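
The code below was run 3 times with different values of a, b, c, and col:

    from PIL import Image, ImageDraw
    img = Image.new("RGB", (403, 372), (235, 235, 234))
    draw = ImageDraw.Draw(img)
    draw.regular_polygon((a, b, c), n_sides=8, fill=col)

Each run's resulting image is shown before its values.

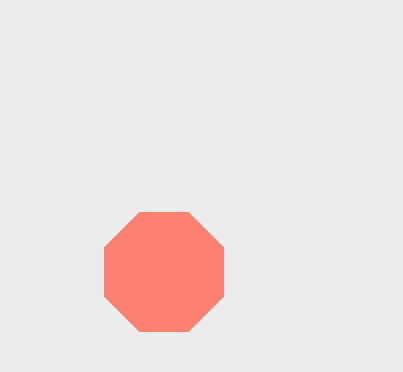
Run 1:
a = 164
b = 272
c = 64
col = 'salmon'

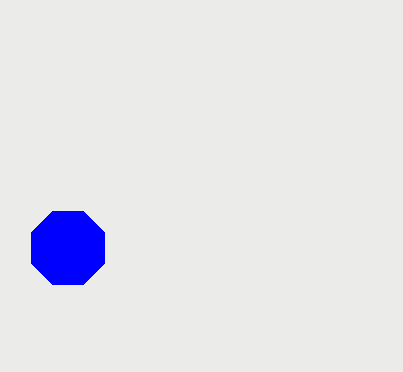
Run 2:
a = 68, b = 248, c = 40, col = 'blue'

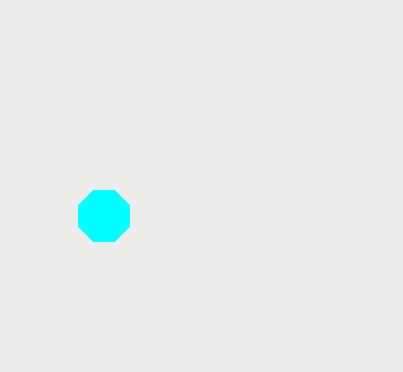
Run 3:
a = 104
b = 216
c = 28
col = 'cyan'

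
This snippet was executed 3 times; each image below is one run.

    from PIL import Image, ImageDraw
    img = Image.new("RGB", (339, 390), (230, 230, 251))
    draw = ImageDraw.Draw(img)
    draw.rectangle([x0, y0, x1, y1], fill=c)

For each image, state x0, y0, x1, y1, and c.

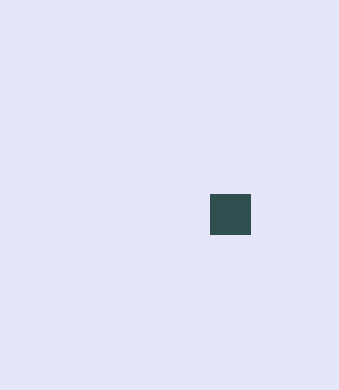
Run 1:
x0 = 210
y0 = 194
x1 = 250
y1 = 234
c = 'darkslategray'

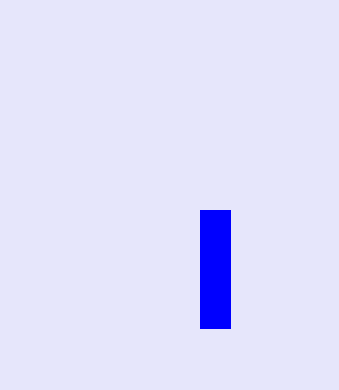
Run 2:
x0 = 200, y0 = 210, x1 = 230, y1 = 328, c = 'blue'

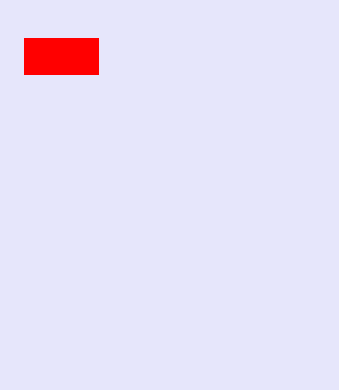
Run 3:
x0 = 24; y0 = 38; x1 = 98; y1 = 74; c = 'red'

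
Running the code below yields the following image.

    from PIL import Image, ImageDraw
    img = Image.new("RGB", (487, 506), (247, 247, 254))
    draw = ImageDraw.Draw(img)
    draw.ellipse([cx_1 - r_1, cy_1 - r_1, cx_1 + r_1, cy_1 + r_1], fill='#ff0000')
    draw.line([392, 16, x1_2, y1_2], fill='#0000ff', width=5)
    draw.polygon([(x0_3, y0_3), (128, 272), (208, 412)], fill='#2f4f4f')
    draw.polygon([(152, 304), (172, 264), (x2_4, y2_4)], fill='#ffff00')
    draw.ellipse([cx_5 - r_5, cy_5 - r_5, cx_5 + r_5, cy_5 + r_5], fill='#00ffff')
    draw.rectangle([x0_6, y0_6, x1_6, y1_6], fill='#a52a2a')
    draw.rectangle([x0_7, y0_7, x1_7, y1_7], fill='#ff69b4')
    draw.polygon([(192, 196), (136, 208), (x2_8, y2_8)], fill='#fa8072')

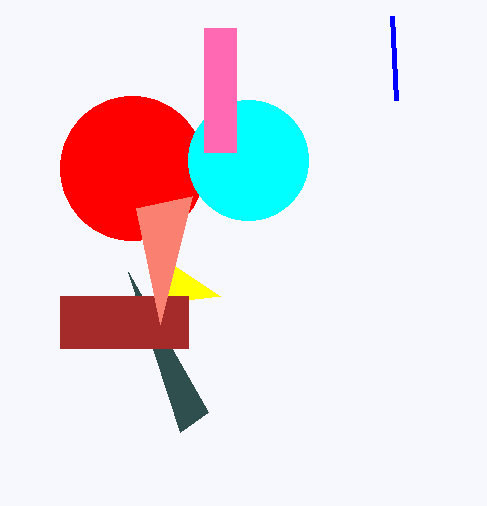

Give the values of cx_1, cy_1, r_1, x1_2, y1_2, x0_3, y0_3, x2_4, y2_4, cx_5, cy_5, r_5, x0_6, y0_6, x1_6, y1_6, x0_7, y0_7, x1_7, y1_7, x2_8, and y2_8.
cx_1 = 132
cy_1 = 168
r_1 = 72
x1_2 = 396
y1_2 = 100
x0_3 = 180
y0_3 = 432
x2_4 = 220
y2_4 = 296
cx_5 = 248
cy_5 = 160
r_5 = 60
x0_6 = 60
y0_6 = 296
x1_6 = 188
y1_6 = 348
x0_7 = 204
y0_7 = 28
x1_7 = 236
y1_7 = 152
x2_8 = 160
y2_8 = 324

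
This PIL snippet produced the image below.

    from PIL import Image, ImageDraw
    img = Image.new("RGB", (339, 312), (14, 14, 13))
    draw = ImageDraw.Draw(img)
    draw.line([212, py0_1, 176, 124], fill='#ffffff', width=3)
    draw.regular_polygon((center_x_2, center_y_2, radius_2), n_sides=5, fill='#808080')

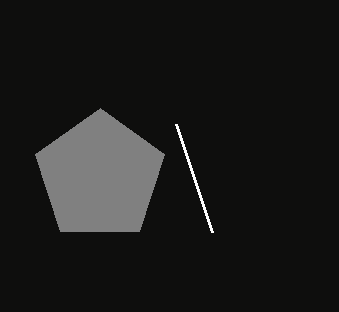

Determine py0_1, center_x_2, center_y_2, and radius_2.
py0_1 = 232
center_x_2 = 100
center_y_2 = 176
radius_2 = 68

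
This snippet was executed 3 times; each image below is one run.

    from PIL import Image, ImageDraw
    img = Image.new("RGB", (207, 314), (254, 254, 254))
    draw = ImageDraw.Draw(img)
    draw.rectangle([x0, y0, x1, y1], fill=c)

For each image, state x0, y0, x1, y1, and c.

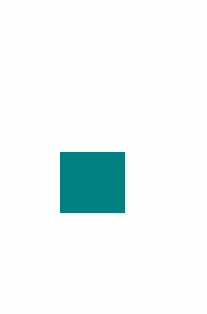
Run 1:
x0 = 60; y0 = 152; x1 = 124; y1 = 212; c = 'teal'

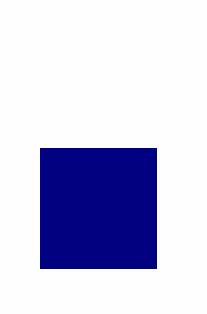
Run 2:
x0 = 40; y0 = 148; x1 = 156; y1 = 268; c = 'navy'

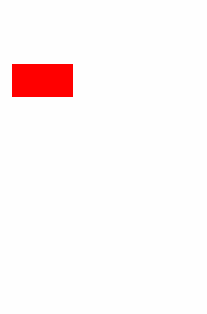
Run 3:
x0 = 12
y0 = 64
x1 = 72
y1 = 96
c = 'red'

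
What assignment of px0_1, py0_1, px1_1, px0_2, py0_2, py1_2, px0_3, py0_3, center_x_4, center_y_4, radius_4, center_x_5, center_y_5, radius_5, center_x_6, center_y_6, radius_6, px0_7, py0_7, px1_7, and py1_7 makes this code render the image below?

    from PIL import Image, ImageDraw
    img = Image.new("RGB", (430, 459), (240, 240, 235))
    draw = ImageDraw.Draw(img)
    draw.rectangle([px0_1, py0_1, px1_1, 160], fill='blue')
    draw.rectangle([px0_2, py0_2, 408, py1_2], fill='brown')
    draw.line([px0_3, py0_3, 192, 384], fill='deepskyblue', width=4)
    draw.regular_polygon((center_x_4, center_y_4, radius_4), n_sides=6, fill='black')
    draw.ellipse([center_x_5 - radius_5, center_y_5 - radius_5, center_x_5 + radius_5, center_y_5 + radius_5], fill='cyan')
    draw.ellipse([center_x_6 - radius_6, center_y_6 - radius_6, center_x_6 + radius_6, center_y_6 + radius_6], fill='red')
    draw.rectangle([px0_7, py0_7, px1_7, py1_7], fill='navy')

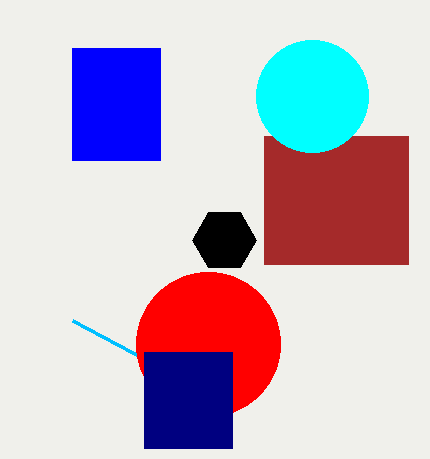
px0_1 = 72
py0_1 = 48
px1_1 = 160
px0_2 = 264
py0_2 = 136
py1_2 = 264
px0_3 = 72
py0_3 = 320
center_x_4 = 224
center_y_4 = 240
radius_4 = 32
center_x_5 = 312
center_y_5 = 96
radius_5 = 56
center_x_6 = 208
center_y_6 = 344
radius_6 = 72
px0_7 = 144
py0_7 = 352
px1_7 = 232
py1_7 = 448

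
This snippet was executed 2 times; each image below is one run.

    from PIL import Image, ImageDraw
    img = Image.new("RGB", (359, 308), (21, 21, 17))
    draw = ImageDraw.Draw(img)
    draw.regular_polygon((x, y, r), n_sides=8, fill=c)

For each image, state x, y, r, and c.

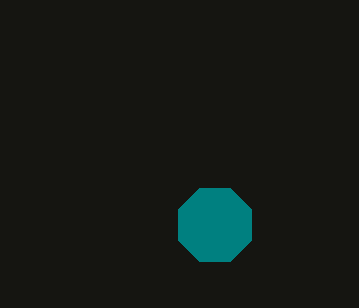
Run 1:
x = 215, y = 225, r = 40, c = 'teal'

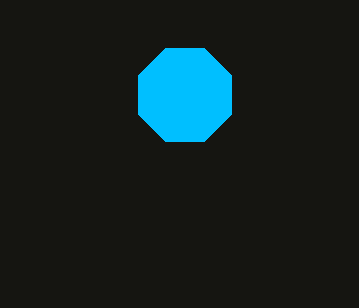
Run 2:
x = 185; y = 95; r = 50; c = 'deepskyblue'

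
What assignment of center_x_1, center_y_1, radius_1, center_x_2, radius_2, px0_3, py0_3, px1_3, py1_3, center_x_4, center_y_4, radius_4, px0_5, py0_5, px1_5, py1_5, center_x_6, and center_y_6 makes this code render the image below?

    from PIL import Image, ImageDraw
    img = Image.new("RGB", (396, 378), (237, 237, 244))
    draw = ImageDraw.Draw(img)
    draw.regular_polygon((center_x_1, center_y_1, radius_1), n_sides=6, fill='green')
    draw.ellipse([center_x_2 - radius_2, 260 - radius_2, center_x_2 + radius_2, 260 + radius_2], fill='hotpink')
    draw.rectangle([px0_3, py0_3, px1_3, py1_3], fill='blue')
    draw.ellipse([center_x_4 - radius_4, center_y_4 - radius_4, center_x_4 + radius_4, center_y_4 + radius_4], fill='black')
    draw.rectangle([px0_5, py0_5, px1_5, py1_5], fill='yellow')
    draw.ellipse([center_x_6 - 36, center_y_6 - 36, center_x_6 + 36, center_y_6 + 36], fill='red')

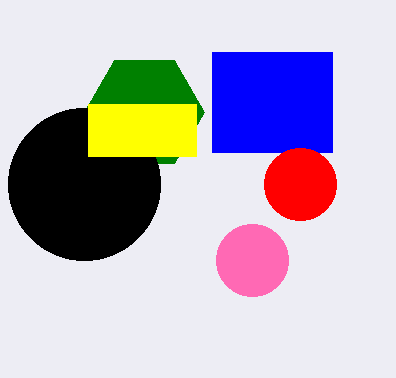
center_x_1 = 144, center_y_1 = 112, radius_1 = 60, center_x_2 = 252, radius_2 = 36, px0_3 = 212, py0_3 = 52, px1_3 = 332, py1_3 = 152, center_x_4 = 84, center_y_4 = 184, radius_4 = 76, px0_5 = 88, py0_5 = 104, px1_5 = 196, py1_5 = 156, center_x_6 = 300, center_y_6 = 184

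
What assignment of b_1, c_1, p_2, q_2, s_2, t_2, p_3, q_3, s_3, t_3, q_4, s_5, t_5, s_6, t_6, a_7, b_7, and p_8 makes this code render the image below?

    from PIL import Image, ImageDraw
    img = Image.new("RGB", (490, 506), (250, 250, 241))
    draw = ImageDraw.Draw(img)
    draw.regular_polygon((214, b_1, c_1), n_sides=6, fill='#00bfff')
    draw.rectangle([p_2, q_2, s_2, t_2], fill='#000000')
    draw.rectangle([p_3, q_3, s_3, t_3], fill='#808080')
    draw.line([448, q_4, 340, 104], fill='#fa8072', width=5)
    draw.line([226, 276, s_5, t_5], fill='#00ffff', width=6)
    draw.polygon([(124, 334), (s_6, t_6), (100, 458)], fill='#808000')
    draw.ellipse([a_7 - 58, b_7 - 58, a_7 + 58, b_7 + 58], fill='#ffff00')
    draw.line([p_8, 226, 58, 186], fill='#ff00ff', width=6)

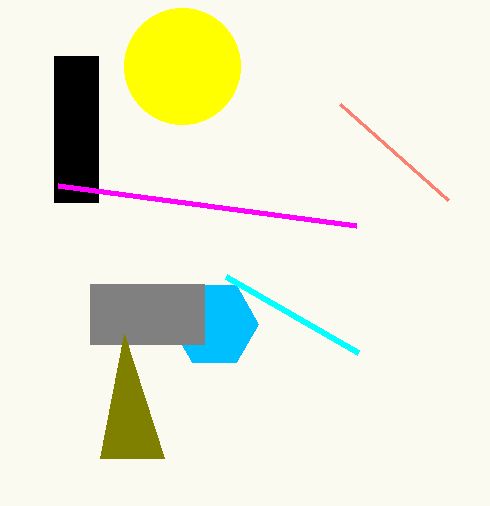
b_1 = 324; c_1 = 44; p_2 = 54; q_2 = 56; s_2 = 98; t_2 = 202; p_3 = 90; q_3 = 284; s_3 = 204; t_3 = 344; q_4 = 200; s_5 = 358; t_5 = 352; s_6 = 164; t_6 = 458; a_7 = 182; b_7 = 66; p_8 = 356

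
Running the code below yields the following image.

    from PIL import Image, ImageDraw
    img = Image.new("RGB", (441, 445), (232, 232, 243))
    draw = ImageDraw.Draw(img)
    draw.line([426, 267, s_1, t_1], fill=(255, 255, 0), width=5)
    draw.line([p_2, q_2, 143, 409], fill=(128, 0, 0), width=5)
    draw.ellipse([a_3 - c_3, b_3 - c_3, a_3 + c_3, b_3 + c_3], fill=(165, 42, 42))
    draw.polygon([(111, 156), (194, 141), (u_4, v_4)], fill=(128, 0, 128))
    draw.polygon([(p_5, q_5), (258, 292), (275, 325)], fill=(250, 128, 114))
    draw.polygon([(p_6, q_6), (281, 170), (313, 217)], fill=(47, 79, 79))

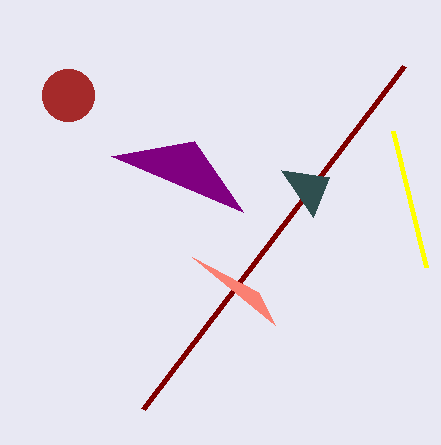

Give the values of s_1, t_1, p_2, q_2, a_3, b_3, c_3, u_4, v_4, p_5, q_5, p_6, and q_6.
s_1 = 393; t_1 = 131; p_2 = 404; q_2 = 66; a_3 = 68; b_3 = 95; c_3 = 26; u_4 = 243; v_4 = 212; p_5 = 192; q_5 = 257; p_6 = 329; q_6 = 177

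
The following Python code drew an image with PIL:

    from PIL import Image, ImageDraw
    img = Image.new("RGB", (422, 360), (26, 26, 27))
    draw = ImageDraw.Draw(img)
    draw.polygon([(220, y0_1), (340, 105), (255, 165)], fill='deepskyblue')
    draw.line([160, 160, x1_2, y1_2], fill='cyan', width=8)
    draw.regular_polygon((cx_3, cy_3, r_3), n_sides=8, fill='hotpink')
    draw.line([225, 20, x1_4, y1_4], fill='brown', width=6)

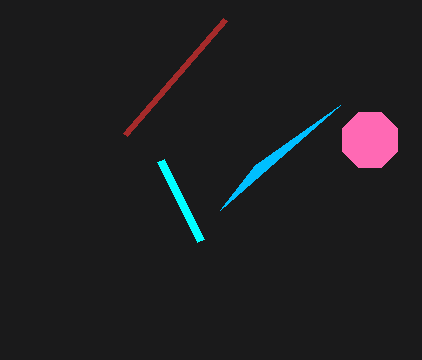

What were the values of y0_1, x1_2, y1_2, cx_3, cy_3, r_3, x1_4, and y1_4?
y0_1 = 210, x1_2 = 200, y1_2 = 240, cx_3 = 370, cy_3 = 140, r_3 = 30, x1_4 = 125, y1_4 = 135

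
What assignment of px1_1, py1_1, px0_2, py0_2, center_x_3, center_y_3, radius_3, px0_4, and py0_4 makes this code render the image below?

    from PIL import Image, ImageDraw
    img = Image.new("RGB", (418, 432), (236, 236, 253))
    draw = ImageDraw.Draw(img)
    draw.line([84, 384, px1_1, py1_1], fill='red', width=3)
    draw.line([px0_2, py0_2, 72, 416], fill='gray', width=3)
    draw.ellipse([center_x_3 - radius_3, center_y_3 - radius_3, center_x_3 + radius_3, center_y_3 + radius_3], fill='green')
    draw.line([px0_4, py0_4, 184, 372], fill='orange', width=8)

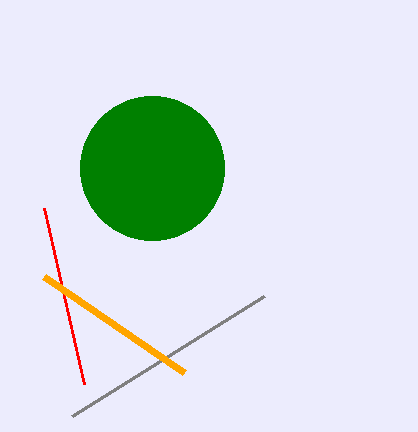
px1_1 = 44
py1_1 = 208
px0_2 = 264
py0_2 = 296
center_x_3 = 152
center_y_3 = 168
radius_3 = 72
px0_4 = 44
py0_4 = 276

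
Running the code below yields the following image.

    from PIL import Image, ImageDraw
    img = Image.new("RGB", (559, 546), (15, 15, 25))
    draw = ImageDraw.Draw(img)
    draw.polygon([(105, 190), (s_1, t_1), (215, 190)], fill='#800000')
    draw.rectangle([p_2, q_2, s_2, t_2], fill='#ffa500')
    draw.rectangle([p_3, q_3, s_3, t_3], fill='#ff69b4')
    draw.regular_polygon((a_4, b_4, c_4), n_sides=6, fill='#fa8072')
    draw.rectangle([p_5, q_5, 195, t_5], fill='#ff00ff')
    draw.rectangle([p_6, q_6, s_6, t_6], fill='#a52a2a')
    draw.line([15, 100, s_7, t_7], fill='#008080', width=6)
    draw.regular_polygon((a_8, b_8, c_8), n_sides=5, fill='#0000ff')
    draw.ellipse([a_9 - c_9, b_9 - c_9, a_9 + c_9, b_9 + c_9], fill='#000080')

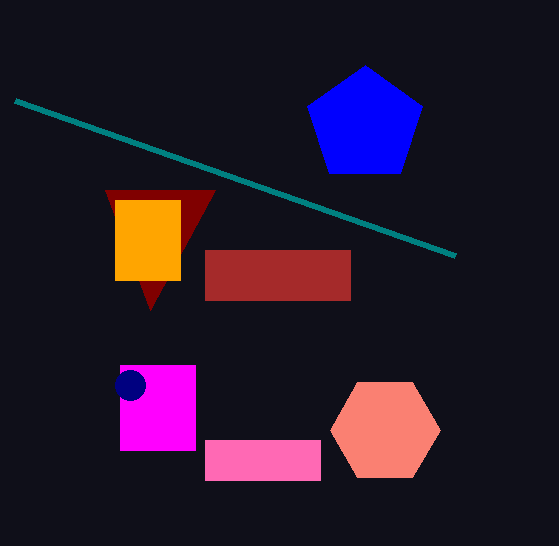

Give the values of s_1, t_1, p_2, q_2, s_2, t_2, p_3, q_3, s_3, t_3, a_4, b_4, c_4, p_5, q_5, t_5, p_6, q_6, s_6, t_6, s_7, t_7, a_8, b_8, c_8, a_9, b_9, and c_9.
s_1 = 150
t_1 = 310
p_2 = 115
q_2 = 200
s_2 = 180
t_2 = 280
p_3 = 205
q_3 = 440
s_3 = 320
t_3 = 480
a_4 = 385
b_4 = 430
c_4 = 55
p_5 = 120
q_5 = 365
t_5 = 450
p_6 = 205
q_6 = 250
s_6 = 350
t_6 = 300
s_7 = 455
t_7 = 255
a_8 = 365
b_8 = 125
c_8 = 60
a_9 = 130
b_9 = 385
c_9 = 15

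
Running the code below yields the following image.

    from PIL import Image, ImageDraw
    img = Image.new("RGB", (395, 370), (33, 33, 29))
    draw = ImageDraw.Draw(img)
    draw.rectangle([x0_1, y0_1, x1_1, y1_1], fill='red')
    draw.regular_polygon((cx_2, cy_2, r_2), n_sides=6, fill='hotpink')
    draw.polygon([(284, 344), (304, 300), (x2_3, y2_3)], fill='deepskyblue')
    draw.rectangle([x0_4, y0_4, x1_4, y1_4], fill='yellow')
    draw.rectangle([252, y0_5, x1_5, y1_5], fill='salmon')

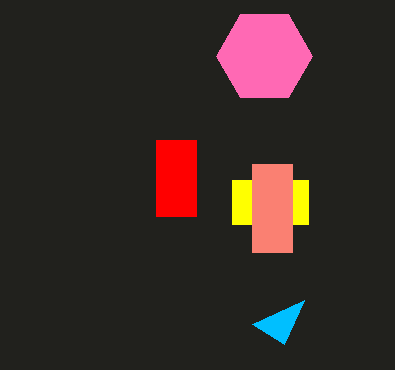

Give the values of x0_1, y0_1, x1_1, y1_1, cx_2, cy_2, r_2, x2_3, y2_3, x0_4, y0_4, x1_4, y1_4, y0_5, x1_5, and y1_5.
x0_1 = 156
y0_1 = 140
x1_1 = 196
y1_1 = 216
cx_2 = 264
cy_2 = 56
r_2 = 48
x2_3 = 252
y2_3 = 324
x0_4 = 232
y0_4 = 180
x1_4 = 308
y1_4 = 224
y0_5 = 164
x1_5 = 292
y1_5 = 252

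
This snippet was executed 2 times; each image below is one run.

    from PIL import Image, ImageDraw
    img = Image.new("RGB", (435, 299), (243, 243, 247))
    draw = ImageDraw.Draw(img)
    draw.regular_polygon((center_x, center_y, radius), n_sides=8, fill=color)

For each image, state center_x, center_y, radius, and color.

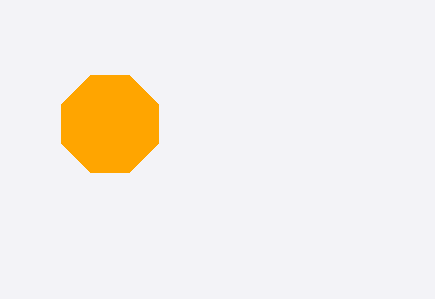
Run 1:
center_x = 110; center_y = 124; radius = 52; color = 'orange'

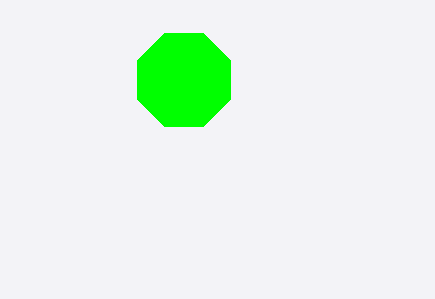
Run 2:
center_x = 184; center_y = 80; radius = 50; color = 'lime'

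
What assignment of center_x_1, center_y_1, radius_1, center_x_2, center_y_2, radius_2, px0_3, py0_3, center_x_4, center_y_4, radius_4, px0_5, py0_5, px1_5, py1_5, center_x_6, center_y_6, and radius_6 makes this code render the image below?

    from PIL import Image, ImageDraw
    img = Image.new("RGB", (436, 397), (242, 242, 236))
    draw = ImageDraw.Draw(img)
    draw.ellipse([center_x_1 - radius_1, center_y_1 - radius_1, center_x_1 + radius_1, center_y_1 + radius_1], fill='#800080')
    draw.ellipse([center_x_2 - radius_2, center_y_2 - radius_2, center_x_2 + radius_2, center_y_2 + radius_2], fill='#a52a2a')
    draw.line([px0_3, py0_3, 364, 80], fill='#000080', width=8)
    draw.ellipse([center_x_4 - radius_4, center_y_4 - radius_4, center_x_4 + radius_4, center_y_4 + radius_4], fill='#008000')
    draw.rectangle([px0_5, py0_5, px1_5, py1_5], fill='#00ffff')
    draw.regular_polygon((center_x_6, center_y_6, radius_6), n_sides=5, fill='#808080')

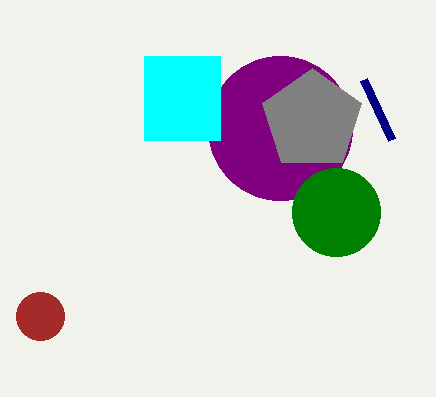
center_x_1 = 280; center_y_1 = 128; radius_1 = 72; center_x_2 = 40; center_y_2 = 316; radius_2 = 24; px0_3 = 392; py0_3 = 140; center_x_4 = 336; center_y_4 = 212; radius_4 = 44; px0_5 = 144; py0_5 = 56; px1_5 = 220; py1_5 = 140; center_x_6 = 312; center_y_6 = 120; radius_6 = 52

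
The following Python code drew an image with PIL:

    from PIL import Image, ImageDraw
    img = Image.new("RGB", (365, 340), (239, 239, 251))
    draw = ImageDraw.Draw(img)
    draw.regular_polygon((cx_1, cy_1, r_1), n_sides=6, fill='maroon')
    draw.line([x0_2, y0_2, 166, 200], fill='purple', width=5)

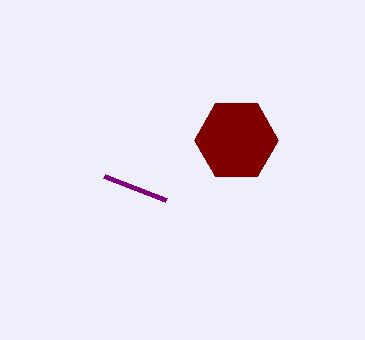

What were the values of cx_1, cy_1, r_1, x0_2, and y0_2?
cx_1 = 236
cy_1 = 140
r_1 = 42
x0_2 = 104
y0_2 = 176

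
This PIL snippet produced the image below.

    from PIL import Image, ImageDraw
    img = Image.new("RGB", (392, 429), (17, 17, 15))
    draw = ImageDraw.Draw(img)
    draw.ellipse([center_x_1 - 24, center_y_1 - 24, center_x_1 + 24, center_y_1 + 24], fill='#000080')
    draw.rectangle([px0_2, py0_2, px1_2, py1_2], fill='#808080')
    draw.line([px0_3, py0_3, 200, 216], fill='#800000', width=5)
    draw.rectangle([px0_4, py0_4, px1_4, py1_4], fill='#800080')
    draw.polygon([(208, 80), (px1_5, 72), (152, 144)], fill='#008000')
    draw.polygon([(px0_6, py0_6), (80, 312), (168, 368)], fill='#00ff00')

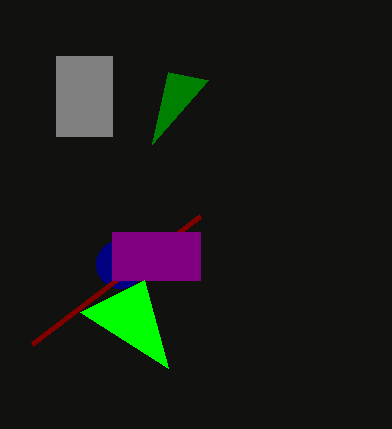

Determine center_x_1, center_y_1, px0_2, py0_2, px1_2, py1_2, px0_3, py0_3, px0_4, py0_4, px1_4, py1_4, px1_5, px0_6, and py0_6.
center_x_1 = 120, center_y_1 = 264, px0_2 = 56, py0_2 = 56, px1_2 = 112, py1_2 = 136, px0_3 = 32, py0_3 = 344, px0_4 = 112, py0_4 = 232, px1_4 = 200, py1_4 = 280, px1_5 = 168, px0_6 = 144, py0_6 = 280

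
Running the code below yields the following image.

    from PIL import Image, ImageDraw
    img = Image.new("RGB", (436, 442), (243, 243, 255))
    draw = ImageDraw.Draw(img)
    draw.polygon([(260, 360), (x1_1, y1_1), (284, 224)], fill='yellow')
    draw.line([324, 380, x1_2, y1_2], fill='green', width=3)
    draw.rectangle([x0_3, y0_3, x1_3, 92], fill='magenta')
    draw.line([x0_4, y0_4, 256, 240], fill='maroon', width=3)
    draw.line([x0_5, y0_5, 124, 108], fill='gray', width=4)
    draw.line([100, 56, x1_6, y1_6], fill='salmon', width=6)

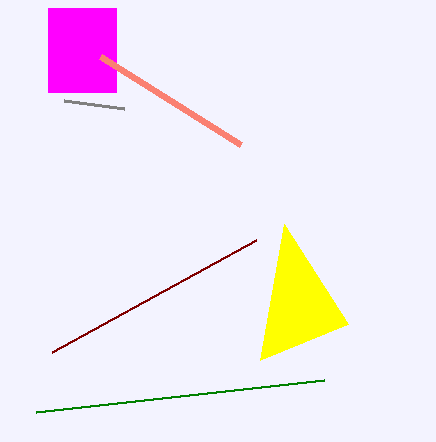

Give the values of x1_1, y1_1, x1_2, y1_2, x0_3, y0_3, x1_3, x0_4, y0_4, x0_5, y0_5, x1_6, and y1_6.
x1_1 = 348; y1_1 = 324; x1_2 = 36; y1_2 = 412; x0_3 = 48; y0_3 = 8; x1_3 = 116; x0_4 = 52; y0_4 = 352; x0_5 = 64; y0_5 = 100; x1_6 = 240; y1_6 = 144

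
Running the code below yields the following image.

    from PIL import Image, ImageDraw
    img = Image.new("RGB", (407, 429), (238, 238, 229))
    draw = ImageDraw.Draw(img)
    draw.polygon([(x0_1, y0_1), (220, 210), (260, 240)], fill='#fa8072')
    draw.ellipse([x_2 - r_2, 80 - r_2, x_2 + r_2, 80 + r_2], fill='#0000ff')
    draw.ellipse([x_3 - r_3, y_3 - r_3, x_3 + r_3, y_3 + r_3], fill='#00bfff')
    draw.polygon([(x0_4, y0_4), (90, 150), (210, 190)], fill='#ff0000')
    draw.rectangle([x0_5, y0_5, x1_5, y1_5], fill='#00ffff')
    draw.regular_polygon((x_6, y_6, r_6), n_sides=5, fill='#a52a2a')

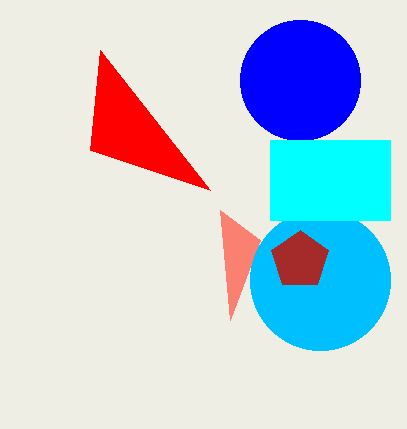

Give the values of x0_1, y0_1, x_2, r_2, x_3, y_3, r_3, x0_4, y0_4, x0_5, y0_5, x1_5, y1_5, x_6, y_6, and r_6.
x0_1 = 230
y0_1 = 320
x_2 = 300
r_2 = 60
x_3 = 320
y_3 = 280
r_3 = 70
x0_4 = 100
y0_4 = 50
x0_5 = 270
y0_5 = 140
x1_5 = 390
y1_5 = 220
x_6 = 300
y_6 = 260
r_6 = 30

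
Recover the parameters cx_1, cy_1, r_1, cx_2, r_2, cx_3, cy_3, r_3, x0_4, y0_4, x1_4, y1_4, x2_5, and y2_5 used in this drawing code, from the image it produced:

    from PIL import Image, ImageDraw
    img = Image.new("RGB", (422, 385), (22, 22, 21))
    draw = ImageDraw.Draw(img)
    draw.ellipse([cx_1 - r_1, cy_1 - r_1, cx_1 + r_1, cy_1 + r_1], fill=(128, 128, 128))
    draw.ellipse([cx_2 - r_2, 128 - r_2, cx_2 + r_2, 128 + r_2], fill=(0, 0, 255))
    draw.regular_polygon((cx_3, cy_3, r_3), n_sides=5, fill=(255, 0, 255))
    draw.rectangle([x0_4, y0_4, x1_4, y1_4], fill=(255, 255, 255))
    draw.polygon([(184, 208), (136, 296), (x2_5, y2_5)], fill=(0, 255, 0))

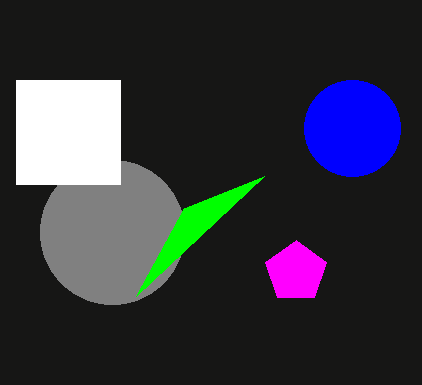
cx_1 = 112; cy_1 = 232; r_1 = 72; cx_2 = 352; r_2 = 48; cx_3 = 296; cy_3 = 272; r_3 = 32; x0_4 = 16; y0_4 = 80; x1_4 = 120; y1_4 = 184; x2_5 = 264; y2_5 = 176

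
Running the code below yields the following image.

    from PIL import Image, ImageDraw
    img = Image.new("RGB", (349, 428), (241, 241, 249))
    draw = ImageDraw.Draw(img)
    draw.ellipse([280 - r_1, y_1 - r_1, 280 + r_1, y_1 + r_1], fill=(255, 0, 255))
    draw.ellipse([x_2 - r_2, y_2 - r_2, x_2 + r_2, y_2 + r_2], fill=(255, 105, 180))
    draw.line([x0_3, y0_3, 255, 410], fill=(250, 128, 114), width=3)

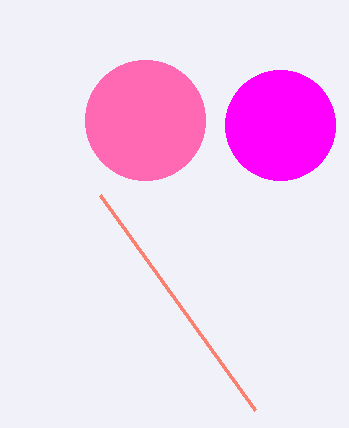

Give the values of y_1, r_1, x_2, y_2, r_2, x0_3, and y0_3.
y_1 = 125, r_1 = 55, x_2 = 145, y_2 = 120, r_2 = 60, x0_3 = 100, y0_3 = 195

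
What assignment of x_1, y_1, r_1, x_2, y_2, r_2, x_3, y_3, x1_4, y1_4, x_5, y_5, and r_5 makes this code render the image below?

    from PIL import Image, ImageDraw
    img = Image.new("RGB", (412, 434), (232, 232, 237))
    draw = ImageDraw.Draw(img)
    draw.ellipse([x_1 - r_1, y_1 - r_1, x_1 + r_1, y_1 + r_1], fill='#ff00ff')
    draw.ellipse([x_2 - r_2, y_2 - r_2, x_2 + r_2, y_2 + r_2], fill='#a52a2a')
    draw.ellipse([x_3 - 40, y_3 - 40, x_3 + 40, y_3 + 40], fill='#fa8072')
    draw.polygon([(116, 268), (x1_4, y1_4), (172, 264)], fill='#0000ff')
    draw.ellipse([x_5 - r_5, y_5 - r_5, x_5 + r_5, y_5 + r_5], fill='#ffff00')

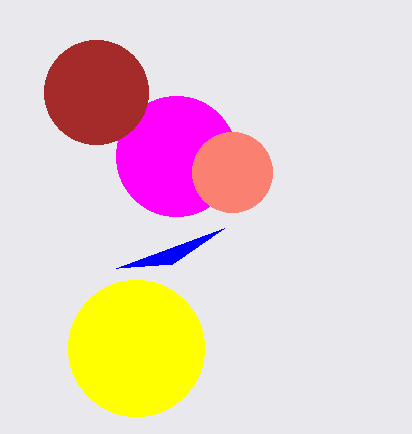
x_1 = 176, y_1 = 156, r_1 = 60, x_2 = 96, y_2 = 92, r_2 = 52, x_3 = 232, y_3 = 172, x1_4 = 224, y1_4 = 228, x_5 = 136, y_5 = 348, r_5 = 68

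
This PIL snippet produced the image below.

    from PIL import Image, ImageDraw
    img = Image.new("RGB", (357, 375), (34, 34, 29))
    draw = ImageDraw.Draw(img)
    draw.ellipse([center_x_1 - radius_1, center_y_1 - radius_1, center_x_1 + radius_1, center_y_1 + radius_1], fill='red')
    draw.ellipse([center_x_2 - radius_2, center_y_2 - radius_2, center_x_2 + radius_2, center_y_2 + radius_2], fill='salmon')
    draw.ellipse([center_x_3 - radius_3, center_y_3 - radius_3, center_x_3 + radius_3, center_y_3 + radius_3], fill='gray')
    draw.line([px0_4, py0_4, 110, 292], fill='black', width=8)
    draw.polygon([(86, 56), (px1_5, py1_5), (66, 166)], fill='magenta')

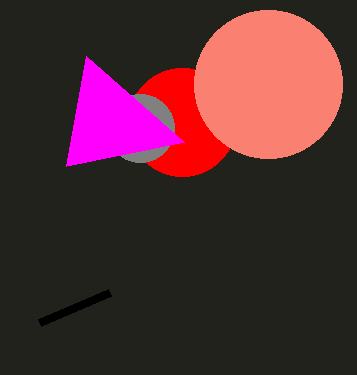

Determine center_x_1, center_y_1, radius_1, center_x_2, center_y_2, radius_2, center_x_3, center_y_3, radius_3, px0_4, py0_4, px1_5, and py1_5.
center_x_1 = 182, center_y_1 = 122, radius_1 = 54, center_x_2 = 268, center_y_2 = 84, radius_2 = 74, center_x_3 = 140, center_y_3 = 128, radius_3 = 34, px0_4 = 40, py0_4 = 322, px1_5 = 184, py1_5 = 142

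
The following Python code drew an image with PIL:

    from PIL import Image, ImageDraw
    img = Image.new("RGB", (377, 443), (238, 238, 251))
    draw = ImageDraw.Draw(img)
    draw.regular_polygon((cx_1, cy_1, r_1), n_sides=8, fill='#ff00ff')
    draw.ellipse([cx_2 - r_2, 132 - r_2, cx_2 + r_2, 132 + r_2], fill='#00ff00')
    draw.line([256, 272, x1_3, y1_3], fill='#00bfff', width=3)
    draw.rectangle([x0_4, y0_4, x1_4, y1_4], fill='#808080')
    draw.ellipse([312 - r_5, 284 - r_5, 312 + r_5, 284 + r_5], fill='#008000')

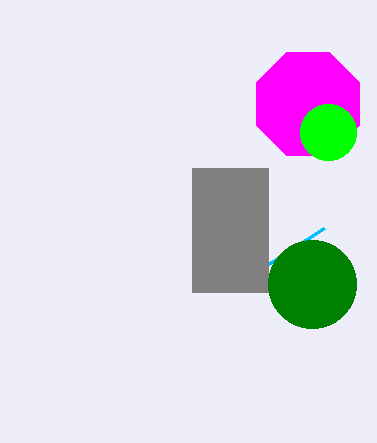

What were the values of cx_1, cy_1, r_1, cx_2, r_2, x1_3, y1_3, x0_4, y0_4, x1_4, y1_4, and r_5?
cx_1 = 308; cy_1 = 104; r_1 = 56; cx_2 = 328; r_2 = 28; x1_3 = 324; y1_3 = 228; x0_4 = 192; y0_4 = 168; x1_4 = 268; y1_4 = 292; r_5 = 44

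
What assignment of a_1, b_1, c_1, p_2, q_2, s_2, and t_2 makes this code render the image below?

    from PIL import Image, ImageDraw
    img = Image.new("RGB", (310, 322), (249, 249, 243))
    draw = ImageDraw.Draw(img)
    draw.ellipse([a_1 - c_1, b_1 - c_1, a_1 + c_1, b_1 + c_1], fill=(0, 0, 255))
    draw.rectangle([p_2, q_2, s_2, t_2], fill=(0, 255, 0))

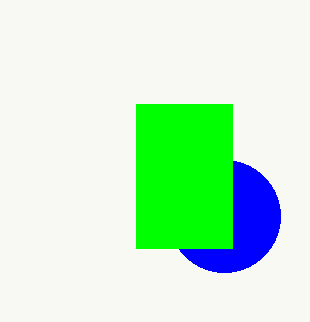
a_1 = 224; b_1 = 216; c_1 = 56; p_2 = 136; q_2 = 104; s_2 = 232; t_2 = 248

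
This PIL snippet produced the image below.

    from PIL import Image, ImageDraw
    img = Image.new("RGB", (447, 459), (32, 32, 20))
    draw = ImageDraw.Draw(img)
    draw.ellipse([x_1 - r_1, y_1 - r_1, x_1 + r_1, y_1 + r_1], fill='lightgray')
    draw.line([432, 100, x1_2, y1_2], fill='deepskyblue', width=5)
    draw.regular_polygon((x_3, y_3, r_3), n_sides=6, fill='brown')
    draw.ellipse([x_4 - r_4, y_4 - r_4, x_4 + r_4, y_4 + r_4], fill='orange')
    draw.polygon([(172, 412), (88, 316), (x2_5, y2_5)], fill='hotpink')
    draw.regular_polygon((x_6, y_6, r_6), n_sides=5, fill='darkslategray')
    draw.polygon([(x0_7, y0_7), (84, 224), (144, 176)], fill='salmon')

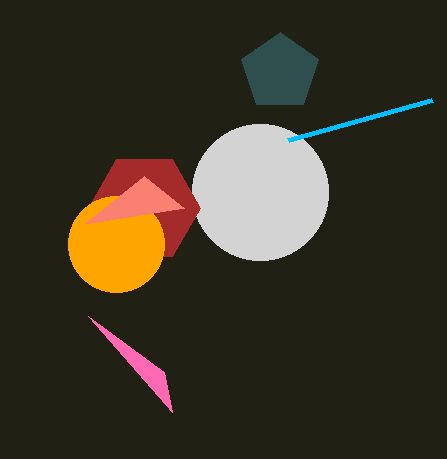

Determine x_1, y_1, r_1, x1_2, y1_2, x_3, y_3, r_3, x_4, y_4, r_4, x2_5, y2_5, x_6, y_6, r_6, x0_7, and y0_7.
x_1 = 260; y_1 = 192; r_1 = 68; x1_2 = 288; y1_2 = 140; x_3 = 144; y_3 = 208; r_3 = 56; x_4 = 116; y_4 = 244; r_4 = 48; x2_5 = 164; y2_5 = 372; x_6 = 280; y_6 = 72; r_6 = 40; x0_7 = 184; y0_7 = 208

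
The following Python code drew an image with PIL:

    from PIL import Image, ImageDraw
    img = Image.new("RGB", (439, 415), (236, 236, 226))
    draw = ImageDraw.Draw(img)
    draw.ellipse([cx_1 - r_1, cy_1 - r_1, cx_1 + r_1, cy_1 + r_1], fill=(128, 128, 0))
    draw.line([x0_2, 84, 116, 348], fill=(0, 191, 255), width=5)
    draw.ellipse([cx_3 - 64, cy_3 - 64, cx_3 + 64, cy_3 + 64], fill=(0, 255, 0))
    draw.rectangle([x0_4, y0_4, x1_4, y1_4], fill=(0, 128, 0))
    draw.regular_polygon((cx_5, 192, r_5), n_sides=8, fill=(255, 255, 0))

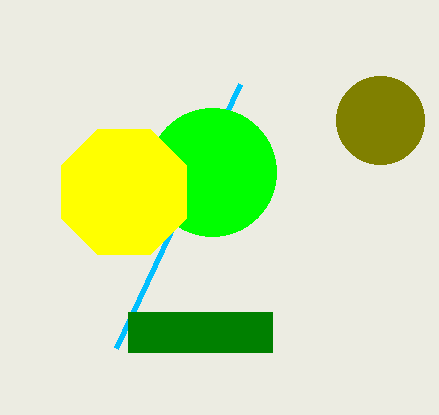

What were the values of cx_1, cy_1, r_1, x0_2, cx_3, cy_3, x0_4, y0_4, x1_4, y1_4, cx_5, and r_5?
cx_1 = 380
cy_1 = 120
r_1 = 44
x0_2 = 240
cx_3 = 212
cy_3 = 172
x0_4 = 128
y0_4 = 312
x1_4 = 272
y1_4 = 352
cx_5 = 124
r_5 = 68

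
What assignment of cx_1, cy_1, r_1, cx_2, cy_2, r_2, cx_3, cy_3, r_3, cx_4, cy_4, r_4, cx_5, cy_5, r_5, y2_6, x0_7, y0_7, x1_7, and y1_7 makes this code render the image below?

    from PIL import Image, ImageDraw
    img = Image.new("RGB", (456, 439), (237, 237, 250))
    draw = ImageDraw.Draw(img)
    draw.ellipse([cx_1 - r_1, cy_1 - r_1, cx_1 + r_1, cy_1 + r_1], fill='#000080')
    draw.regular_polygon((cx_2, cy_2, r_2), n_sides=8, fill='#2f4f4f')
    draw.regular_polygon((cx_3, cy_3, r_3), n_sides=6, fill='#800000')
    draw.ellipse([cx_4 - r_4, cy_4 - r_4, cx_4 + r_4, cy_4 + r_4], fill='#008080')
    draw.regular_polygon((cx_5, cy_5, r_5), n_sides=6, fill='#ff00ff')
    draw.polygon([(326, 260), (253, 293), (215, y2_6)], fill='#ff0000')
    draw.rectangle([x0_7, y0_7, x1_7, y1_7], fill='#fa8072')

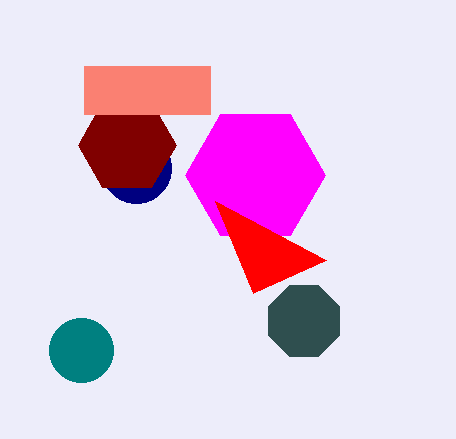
cx_1 = 136, cy_1 = 168, r_1 = 35, cx_2 = 304, cy_2 = 321, r_2 = 38, cx_3 = 127, cy_3 = 145, r_3 = 49, cx_4 = 81, cy_4 = 350, r_4 = 32, cx_5 = 255, cy_5 = 175, r_5 = 70, y2_6 = 201, x0_7 = 84, y0_7 = 66, x1_7 = 210, y1_7 = 114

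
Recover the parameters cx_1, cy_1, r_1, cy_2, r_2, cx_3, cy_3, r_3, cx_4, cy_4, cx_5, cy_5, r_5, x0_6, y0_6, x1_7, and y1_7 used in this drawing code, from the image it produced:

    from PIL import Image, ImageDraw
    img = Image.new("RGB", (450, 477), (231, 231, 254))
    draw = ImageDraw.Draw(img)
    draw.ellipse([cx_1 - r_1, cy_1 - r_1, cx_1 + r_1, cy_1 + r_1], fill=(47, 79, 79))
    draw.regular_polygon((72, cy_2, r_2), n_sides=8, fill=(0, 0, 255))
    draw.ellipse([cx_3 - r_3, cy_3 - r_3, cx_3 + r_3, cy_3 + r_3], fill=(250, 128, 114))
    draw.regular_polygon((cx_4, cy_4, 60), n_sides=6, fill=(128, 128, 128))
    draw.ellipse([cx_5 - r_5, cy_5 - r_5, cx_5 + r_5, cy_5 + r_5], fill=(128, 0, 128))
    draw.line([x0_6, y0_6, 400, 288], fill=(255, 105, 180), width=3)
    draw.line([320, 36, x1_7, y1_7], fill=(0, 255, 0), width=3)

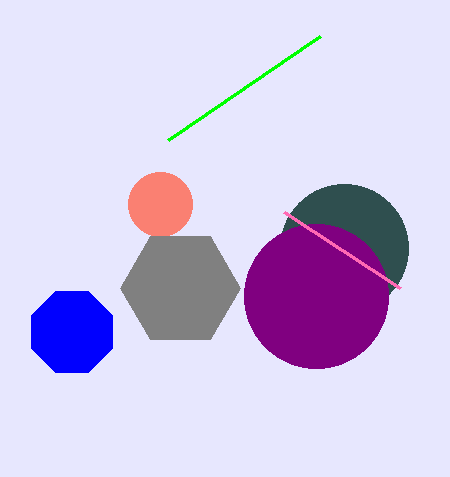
cx_1 = 344; cy_1 = 248; r_1 = 64; cy_2 = 332; r_2 = 44; cx_3 = 160; cy_3 = 204; r_3 = 32; cx_4 = 180; cy_4 = 288; cx_5 = 316; cy_5 = 296; r_5 = 72; x0_6 = 284; y0_6 = 212; x1_7 = 168; y1_7 = 140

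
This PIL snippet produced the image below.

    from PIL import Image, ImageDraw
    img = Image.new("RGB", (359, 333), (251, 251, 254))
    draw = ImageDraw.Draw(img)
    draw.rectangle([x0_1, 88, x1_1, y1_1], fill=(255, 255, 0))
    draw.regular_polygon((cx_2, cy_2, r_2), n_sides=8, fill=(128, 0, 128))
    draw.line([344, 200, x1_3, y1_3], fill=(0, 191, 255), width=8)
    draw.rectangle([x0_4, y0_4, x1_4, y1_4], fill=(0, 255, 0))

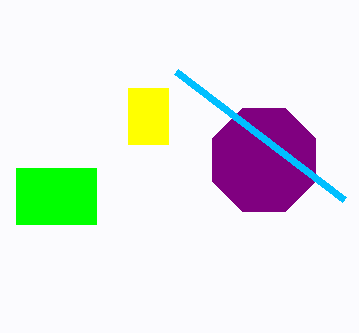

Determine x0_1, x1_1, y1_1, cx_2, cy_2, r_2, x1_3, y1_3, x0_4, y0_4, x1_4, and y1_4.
x0_1 = 128, x1_1 = 168, y1_1 = 144, cx_2 = 264, cy_2 = 160, r_2 = 56, x1_3 = 176, y1_3 = 72, x0_4 = 16, y0_4 = 168, x1_4 = 96, y1_4 = 224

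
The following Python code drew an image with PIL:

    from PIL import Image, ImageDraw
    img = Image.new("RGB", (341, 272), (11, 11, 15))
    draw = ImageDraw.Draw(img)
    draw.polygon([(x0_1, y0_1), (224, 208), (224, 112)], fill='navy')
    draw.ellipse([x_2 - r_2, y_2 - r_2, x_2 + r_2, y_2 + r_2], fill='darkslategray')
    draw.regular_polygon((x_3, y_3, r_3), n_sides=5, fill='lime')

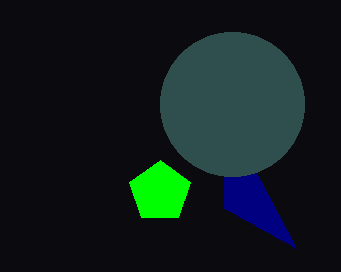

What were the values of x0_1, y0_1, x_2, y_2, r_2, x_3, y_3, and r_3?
x0_1 = 296; y0_1 = 248; x_2 = 232; y_2 = 104; r_2 = 72; x_3 = 160; y_3 = 192; r_3 = 32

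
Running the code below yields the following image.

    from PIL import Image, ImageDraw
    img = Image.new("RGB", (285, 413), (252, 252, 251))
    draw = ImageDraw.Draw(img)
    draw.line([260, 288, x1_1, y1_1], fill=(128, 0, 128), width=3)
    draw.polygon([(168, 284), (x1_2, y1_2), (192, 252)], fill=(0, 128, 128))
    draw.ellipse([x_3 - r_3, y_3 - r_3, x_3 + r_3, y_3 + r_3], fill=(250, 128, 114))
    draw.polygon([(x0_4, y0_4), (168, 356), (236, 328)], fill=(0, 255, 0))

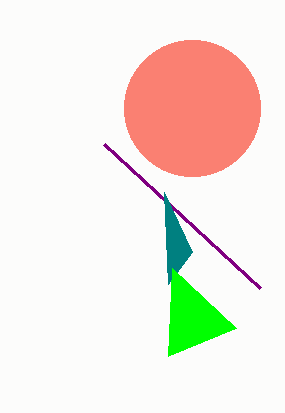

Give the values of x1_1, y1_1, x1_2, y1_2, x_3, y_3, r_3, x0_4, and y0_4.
x1_1 = 104, y1_1 = 144, x1_2 = 164, y1_2 = 192, x_3 = 192, y_3 = 108, r_3 = 68, x0_4 = 172, y0_4 = 268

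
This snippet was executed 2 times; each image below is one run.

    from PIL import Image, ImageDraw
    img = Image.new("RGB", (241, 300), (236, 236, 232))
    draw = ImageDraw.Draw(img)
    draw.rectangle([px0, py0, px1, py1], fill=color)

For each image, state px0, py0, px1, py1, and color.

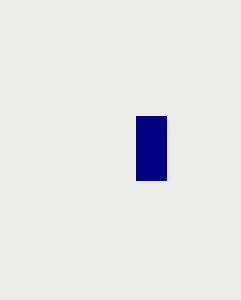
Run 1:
px0 = 136
py0 = 116
px1 = 166
py1 = 180
color = 'navy'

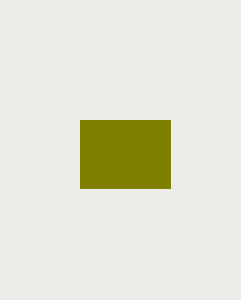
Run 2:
px0 = 80; py0 = 120; px1 = 170; py1 = 188; color = 'olive'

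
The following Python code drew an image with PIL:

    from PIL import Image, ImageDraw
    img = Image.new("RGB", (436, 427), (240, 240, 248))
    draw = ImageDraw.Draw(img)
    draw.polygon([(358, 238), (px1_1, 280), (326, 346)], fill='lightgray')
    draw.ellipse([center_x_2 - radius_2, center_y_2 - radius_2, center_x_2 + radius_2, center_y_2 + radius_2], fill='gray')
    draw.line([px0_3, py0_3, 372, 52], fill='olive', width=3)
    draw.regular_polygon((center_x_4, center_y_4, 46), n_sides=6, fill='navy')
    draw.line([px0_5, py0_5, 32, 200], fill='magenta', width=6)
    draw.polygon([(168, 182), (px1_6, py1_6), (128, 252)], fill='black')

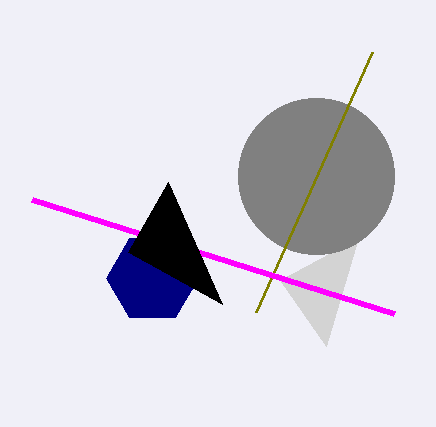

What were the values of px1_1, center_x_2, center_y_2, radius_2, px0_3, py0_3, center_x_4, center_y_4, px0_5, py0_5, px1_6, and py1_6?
px1_1 = 280
center_x_2 = 316
center_y_2 = 176
radius_2 = 78
px0_3 = 256
py0_3 = 312
center_x_4 = 152
center_y_4 = 278
px0_5 = 394
py0_5 = 314
px1_6 = 222
py1_6 = 304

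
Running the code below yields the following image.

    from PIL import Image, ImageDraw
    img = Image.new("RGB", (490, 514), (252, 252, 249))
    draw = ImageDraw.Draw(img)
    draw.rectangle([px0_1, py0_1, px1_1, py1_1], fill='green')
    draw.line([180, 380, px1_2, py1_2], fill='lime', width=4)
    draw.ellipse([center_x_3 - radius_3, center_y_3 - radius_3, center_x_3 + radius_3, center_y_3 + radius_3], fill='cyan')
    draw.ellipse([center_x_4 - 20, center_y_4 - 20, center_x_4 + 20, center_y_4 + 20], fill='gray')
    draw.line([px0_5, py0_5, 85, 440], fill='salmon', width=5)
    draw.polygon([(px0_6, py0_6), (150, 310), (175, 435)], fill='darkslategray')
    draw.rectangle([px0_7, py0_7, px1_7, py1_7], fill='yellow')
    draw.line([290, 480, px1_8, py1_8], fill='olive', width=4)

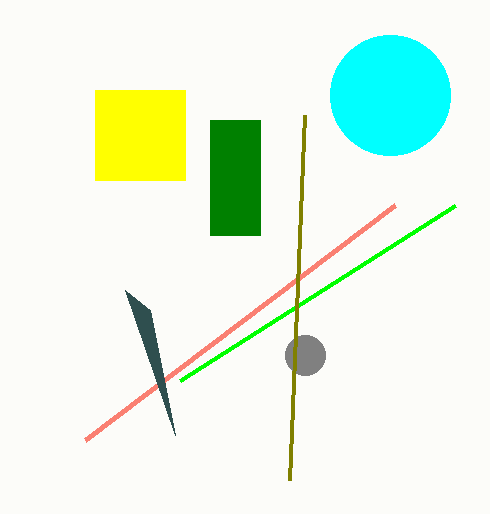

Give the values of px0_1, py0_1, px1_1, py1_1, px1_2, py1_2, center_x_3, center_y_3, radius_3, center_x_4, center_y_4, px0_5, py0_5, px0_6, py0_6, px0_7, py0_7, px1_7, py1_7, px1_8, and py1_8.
px0_1 = 210; py0_1 = 120; px1_1 = 260; py1_1 = 235; px1_2 = 455; py1_2 = 205; center_x_3 = 390; center_y_3 = 95; radius_3 = 60; center_x_4 = 305; center_y_4 = 355; px0_5 = 395; py0_5 = 205; px0_6 = 125; py0_6 = 290; px0_7 = 95; py0_7 = 90; px1_7 = 185; py1_7 = 180; px1_8 = 305; py1_8 = 115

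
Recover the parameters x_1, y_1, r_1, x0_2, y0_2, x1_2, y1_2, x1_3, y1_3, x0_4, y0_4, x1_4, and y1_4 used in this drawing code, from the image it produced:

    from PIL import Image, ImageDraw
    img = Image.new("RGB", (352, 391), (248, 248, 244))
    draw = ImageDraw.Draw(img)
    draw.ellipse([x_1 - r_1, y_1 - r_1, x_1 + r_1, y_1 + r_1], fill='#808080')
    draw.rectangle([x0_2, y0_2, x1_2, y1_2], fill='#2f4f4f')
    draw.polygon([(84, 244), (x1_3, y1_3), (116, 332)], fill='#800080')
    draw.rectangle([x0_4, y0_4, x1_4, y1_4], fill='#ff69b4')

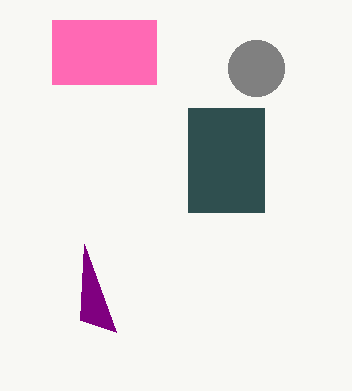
x_1 = 256, y_1 = 68, r_1 = 28, x0_2 = 188, y0_2 = 108, x1_2 = 264, y1_2 = 212, x1_3 = 80, y1_3 = 320, x0_4 = 52, y0_4 = 20, x1_4 = 156, y1_4 = 84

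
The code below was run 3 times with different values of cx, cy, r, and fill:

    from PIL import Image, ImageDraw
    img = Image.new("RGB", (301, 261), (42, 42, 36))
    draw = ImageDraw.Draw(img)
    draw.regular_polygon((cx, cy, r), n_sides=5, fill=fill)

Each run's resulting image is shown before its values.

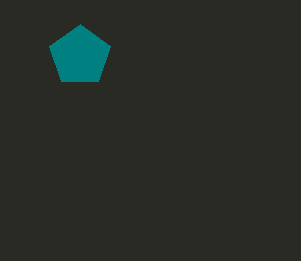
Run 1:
cx = 80; cy = 56; r = 32; fill = 'teal'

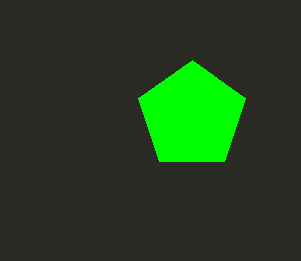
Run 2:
cx = 192
cy = 116
r = 56
fill = 'lime'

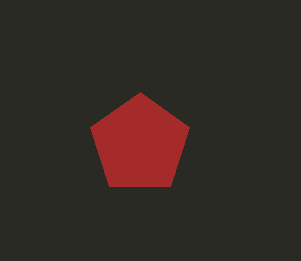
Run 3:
cx = 140
cy = 144
r = 52
fill = 'brown'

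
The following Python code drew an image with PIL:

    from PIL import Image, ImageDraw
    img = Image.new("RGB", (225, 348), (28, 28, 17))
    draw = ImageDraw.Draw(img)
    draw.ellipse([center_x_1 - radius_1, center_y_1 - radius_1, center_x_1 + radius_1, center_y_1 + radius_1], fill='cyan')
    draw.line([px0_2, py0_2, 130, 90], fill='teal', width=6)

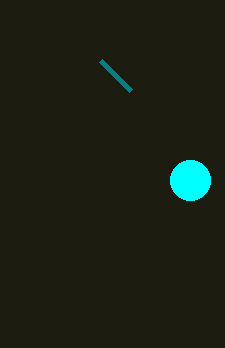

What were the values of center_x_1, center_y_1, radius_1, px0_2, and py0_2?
center_x_1 = 190
center_y_1 = 180
radius_1 = 20
px0_2 = 100
py0_2 = 60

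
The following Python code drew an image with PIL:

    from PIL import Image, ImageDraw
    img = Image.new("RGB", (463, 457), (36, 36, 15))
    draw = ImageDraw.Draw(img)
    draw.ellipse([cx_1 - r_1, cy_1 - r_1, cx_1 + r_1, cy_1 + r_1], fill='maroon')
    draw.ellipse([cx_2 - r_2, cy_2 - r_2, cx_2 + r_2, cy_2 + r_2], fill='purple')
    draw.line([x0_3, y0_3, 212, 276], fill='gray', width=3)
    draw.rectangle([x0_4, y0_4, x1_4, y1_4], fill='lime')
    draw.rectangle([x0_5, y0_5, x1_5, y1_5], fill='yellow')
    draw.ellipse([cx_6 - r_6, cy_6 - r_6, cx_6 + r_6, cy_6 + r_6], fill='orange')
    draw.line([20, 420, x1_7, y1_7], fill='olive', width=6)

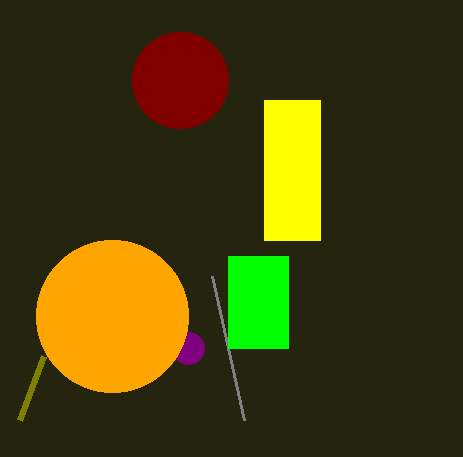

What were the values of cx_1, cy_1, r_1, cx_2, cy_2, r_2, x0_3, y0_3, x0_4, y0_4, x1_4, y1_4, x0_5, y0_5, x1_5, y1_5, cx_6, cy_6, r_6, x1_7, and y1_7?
cx_1 = 180
cy_1 = 80
r_1 = 48
cx_2 = 188
cy_2 = 348
r_2 = 16
x0_3 = 244
y0_3 = 420
x0_4 = 228
y0_4 = 256
x1_4 = 288
y1_4 = 348
x0_5 = 264
y0_5 = 100
x1_5 = 320
y1_5 = 240
cx_6 = 112
cy_6 = 316
r_6 = 76
x1_7 = 44
y1_7 = 356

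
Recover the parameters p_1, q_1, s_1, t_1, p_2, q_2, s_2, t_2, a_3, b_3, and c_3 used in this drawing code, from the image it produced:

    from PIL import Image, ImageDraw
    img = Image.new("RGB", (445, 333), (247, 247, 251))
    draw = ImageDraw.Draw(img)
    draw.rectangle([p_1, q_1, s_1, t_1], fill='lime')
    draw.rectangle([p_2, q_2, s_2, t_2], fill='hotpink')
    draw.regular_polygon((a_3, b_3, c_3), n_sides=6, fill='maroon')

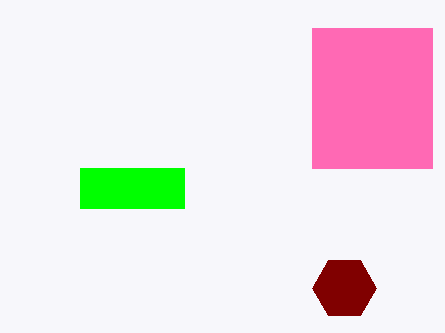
p_1 = 80, q_1 = 168, s_1 = 184, t_1 = 208, p_2 = 312, q_2 = 28, s_2 = 432, t_2 = 168, a_3 = 344, b_3 = 288, c_3 = 32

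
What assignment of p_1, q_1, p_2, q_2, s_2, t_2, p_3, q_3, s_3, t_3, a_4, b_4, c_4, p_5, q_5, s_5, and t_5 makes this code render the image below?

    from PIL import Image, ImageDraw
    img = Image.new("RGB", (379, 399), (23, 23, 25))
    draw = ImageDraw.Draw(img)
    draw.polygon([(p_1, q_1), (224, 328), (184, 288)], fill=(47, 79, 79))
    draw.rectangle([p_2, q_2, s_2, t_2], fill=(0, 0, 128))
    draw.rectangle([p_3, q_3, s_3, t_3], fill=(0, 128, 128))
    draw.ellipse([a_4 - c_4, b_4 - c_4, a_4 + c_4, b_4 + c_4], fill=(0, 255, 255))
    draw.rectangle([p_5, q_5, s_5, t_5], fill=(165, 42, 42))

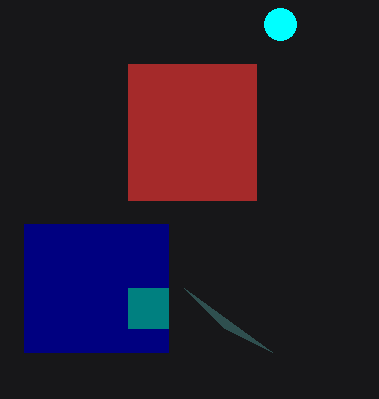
p_1 = 272, q_1 = 352, p_2 = 24, q_2 = 224, s_2 = 168, t_2 = 352, p_3 = 128, q_3 = 288, s_3 = 168, t_3 = 328, a_4 = 280, b_4 = 24, c_4 = 16, p_5 = 128, q_5 = 64, s_5 = 256, t_5 = 200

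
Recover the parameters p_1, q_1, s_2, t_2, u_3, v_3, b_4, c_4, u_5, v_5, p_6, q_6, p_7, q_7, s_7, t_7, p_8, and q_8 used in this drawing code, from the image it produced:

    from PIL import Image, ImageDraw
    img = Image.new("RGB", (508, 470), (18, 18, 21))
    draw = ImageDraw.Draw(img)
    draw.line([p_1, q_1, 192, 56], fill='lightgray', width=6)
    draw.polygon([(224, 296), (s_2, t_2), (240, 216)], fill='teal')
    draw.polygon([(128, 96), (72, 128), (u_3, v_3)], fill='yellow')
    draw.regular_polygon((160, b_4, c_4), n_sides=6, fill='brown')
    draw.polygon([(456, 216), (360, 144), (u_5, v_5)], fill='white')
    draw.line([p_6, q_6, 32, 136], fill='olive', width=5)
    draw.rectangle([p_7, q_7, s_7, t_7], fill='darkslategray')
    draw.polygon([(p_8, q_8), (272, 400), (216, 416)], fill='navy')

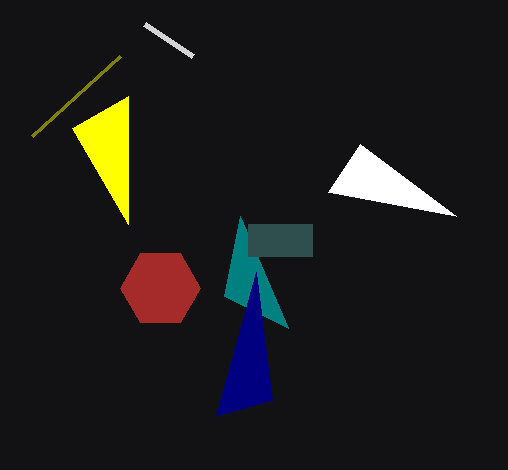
p_1 = 144, q_1 = 24, s_2 = 288, t_2 = 328, u_3 = 128, v_3 = 224, b_4 = 288, c_4 = 40, u_5 = 328, v_5 = 192, p_6 = 120, q_6 = 56, p_7 = 248, q_7 = 224, s_7 = 312, t_7 = 256, p_8 = 256, q_8 = 272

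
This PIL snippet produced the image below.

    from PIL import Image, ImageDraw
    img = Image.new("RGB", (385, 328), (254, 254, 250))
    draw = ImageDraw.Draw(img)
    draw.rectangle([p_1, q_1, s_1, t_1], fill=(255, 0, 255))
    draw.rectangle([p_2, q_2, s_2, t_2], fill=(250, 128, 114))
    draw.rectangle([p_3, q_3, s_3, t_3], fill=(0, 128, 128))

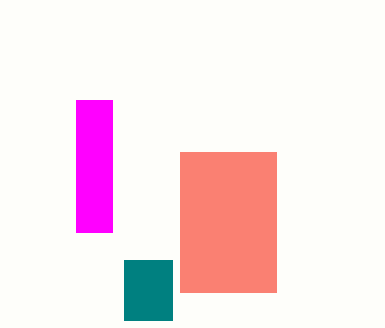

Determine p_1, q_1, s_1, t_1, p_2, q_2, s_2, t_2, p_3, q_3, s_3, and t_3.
p_1 = 76
q_1 = 100
s_1 = 112
t_1 = 232
p_2 = 180
q_2 = 152
s_2 = 276
t_2 = 292
p_3 = 124
q_3 = 260
s_3 = 172
t_3 = 320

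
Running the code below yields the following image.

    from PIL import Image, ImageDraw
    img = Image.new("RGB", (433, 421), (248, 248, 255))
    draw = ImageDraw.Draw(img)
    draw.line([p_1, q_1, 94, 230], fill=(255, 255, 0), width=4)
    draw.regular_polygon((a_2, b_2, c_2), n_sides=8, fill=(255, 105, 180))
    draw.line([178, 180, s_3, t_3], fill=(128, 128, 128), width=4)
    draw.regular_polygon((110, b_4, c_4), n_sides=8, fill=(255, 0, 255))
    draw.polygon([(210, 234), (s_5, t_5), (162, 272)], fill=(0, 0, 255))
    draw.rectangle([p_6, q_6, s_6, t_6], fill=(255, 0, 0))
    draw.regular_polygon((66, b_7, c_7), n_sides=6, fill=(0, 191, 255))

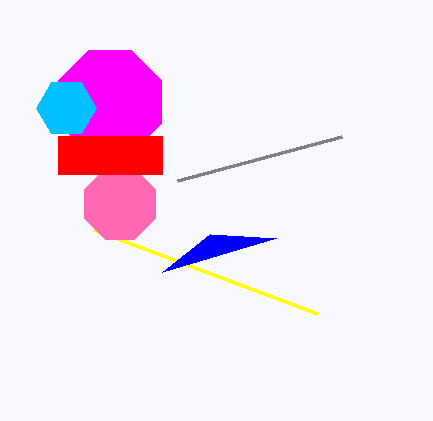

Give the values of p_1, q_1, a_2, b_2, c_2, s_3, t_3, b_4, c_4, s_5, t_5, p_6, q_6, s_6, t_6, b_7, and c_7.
p_1 = 318
q_1 = 314
a_2 = 120
b_2 = 204
c_2 = 38
s_3 = 342
t_3 = 136
b_4 = 102
c_4 = 56
s_5 = 276
t_5 = 238
p_6 = 58
q_6 = 136
s_6 = 162
t_6 = 174
b_7 = 108
c_7 = 30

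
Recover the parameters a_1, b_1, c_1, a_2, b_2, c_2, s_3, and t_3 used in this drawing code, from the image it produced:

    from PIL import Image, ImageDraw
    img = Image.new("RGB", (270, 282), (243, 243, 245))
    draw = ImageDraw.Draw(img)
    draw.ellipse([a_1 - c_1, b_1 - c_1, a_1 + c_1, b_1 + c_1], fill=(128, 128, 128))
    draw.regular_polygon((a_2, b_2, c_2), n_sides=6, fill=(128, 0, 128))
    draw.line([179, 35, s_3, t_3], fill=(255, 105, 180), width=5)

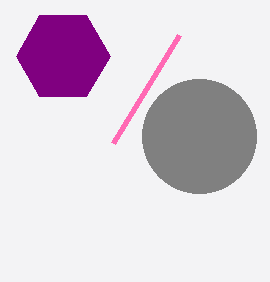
a_1 = 199, b_1 = 136, c_1 = 57, a_2 = 63, b_2 = 56, c_2 = 47, s_3 = 113, t_3 = 143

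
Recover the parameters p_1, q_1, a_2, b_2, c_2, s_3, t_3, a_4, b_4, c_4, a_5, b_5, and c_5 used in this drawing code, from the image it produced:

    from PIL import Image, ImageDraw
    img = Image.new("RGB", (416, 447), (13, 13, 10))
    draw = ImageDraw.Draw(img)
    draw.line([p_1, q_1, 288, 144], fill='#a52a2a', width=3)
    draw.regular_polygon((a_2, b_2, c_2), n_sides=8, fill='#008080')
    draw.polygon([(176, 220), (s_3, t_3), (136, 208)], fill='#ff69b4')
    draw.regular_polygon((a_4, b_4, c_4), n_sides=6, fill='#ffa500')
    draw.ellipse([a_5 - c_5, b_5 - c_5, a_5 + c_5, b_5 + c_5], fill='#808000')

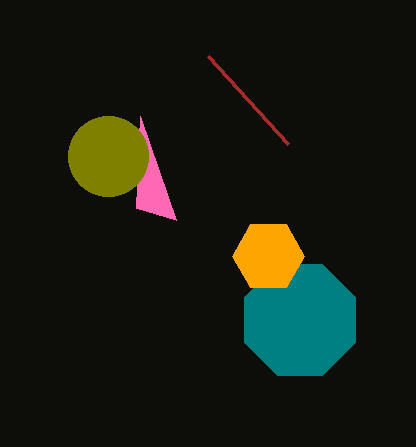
p_1 = 208
q_1 = 56
a_2 = 300
b_2 = 320
c_2 = 60
s_3 = 140
t_3 = 116
a_4 = 268
b_4 = 256
c_4 = 36
a_5 = 108
b_5 = 156
c_5 = 40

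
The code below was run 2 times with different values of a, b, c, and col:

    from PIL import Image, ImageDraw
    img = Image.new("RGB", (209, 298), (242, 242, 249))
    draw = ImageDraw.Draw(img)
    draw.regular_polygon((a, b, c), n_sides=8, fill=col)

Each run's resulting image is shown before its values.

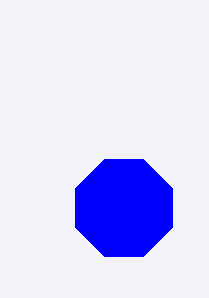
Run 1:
a = 124; b = 208; c = 52; col = 'blue'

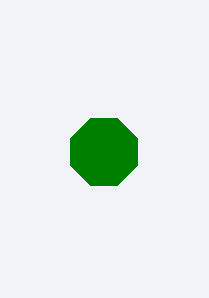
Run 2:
a = 104; b = 152; c = 36; col = 'green'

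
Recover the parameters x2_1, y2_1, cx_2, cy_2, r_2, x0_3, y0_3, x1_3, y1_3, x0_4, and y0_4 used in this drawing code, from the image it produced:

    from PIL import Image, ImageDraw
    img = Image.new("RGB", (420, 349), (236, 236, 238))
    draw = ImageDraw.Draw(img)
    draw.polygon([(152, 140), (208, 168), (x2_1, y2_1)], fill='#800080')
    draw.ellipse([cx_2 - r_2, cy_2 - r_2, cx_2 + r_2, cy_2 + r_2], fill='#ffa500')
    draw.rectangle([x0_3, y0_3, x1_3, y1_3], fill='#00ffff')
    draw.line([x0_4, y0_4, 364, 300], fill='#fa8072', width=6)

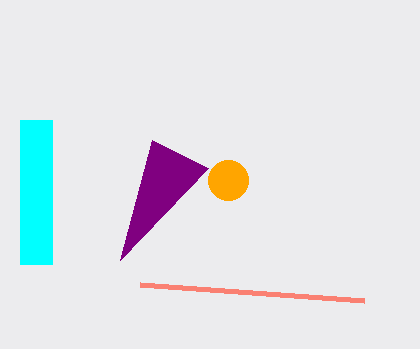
x2_1 = 120
y2_1 = 260
cx_2 = 228
cy_2 = 180
r_2 = 20
x0_3 = 20
y0_3 = 120
x1_3 = 52
y1_3 = 264
x0_4 = 140
y0_4 = 284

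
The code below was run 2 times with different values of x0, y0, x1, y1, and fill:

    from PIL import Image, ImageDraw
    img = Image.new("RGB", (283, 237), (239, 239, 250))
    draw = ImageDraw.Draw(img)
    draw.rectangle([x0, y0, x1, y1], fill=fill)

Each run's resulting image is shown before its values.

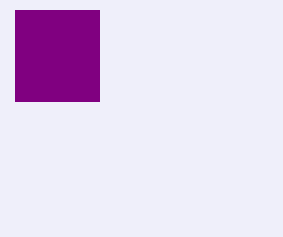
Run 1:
x0 = 15, y0 = 10, x1 = 99, y1 = 101, fill = 'purple'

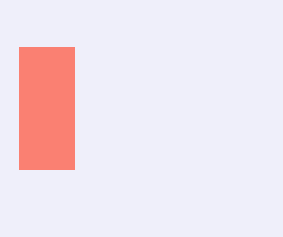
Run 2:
x0 = 19; y0 = 47; x1 = 74; y1 = 169; fill = 'salmon'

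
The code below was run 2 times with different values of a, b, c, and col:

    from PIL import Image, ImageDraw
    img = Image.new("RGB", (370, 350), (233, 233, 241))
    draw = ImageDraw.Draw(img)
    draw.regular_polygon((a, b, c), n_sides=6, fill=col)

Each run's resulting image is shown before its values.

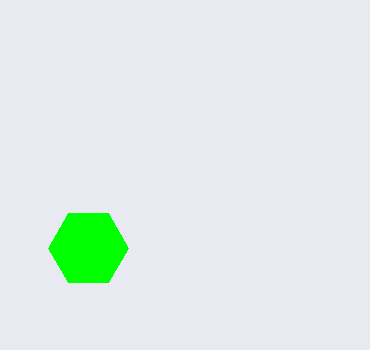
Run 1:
a = 88
b = 248
c = 40
col = 'lime'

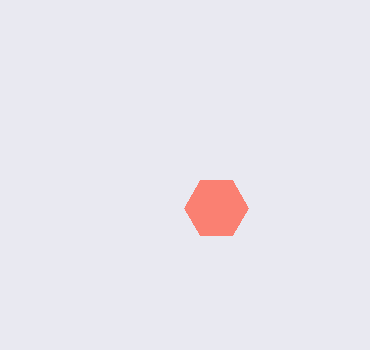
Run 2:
a = 216; b = 208; c = 32; col = 'salmon'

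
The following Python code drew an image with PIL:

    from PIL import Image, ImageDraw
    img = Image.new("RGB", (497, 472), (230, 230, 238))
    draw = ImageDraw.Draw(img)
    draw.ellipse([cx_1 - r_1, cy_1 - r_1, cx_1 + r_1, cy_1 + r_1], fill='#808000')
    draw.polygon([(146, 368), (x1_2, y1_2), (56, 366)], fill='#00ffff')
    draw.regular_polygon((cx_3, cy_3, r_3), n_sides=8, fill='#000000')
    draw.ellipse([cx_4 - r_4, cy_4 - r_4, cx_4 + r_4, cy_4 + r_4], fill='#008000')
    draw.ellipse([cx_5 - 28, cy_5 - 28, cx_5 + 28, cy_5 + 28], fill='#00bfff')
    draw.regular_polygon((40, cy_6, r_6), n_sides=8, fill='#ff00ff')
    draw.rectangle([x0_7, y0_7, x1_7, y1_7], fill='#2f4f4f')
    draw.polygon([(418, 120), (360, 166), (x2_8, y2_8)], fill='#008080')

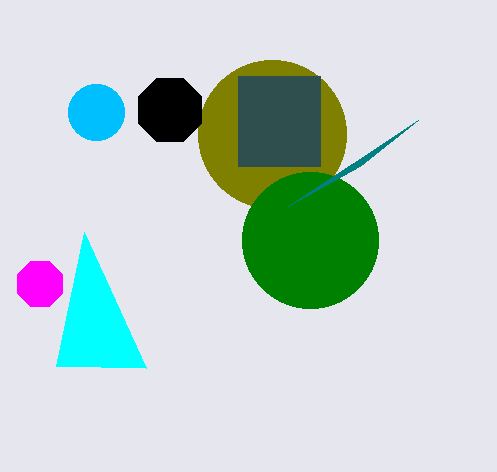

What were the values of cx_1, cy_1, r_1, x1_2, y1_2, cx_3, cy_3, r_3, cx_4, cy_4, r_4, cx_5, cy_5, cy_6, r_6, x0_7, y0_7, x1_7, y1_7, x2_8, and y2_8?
cx_1 = 272; cy_1 = 134; r_1 = 74; x1_2 = 84; y1_2 = 232; cx_3 = 170; cy_3 = 110; r_3 = 34; cx_4 = 310; cy_4 = 240; r_4 = 68; cx_5 = 96; cy_5 = 112; cy_6 = 284; r_6 = 24; x0_7 = 238; y0_7 = 76; x1_7 = 320; y1_7 = 166; x2_8 = 288; y2_8 = 206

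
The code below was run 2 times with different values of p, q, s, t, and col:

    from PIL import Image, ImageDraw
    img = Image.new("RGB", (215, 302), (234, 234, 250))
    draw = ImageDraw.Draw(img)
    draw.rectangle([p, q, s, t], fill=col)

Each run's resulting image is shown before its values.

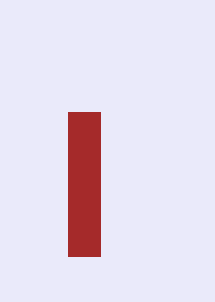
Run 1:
p = 68
q = 112
s = 100
t = 256
col = 'brown'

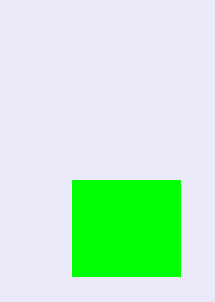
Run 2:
p = 72, q = 180, s = 180, t = 276, col = 'lime'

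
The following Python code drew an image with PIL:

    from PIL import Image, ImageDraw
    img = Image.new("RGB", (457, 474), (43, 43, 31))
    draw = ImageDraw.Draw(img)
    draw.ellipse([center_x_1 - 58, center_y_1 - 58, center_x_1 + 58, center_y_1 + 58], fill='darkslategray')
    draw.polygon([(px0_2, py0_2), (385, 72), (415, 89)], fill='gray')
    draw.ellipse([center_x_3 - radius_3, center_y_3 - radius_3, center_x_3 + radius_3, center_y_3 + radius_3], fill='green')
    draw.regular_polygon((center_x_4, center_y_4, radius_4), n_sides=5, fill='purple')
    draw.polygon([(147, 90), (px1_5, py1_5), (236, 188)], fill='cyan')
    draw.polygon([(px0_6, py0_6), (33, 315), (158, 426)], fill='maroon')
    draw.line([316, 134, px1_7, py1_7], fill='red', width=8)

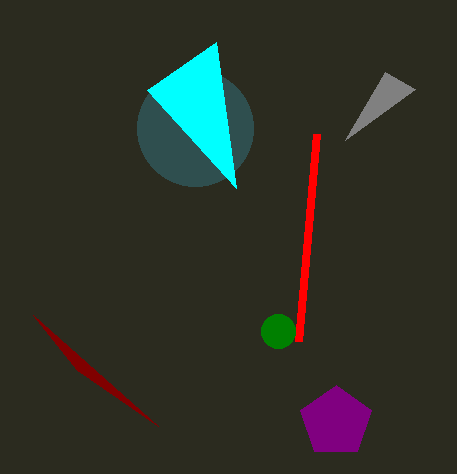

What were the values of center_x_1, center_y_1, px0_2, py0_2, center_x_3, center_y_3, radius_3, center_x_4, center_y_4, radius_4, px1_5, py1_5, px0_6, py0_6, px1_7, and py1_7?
center_x_1 = 195, center_y_1 = 128, px0_2 = 345, py0_2 = 140, center_x_3 = 278, center_y_3 = 331, radius_3 = 17, center_x_4 = 336, center_y_4 = 422, radius_4 = 37, px1_5 = 216, py1_5 = 42, px0_6 = 77, py0_6 = 370, px1_7 = 298, py1_7 = 341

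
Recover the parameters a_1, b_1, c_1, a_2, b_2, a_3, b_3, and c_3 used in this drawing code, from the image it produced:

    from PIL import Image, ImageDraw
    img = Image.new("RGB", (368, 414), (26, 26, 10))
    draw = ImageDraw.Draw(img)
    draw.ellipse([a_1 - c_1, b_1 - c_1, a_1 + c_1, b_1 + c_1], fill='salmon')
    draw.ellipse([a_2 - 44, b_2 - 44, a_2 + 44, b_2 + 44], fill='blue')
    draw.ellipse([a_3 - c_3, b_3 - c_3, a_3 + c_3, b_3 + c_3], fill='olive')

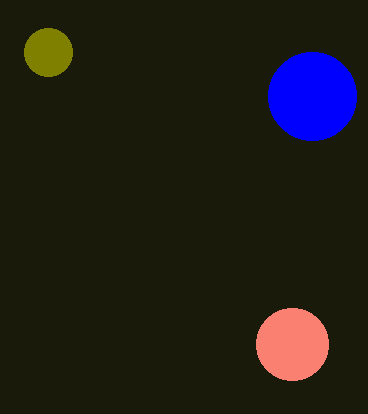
a_1 = 292, b_1 = 344, c_1 = 36, a_2 = 312, b_2 = 96, a_3 = 48, b_3 = 52, c_3 = 24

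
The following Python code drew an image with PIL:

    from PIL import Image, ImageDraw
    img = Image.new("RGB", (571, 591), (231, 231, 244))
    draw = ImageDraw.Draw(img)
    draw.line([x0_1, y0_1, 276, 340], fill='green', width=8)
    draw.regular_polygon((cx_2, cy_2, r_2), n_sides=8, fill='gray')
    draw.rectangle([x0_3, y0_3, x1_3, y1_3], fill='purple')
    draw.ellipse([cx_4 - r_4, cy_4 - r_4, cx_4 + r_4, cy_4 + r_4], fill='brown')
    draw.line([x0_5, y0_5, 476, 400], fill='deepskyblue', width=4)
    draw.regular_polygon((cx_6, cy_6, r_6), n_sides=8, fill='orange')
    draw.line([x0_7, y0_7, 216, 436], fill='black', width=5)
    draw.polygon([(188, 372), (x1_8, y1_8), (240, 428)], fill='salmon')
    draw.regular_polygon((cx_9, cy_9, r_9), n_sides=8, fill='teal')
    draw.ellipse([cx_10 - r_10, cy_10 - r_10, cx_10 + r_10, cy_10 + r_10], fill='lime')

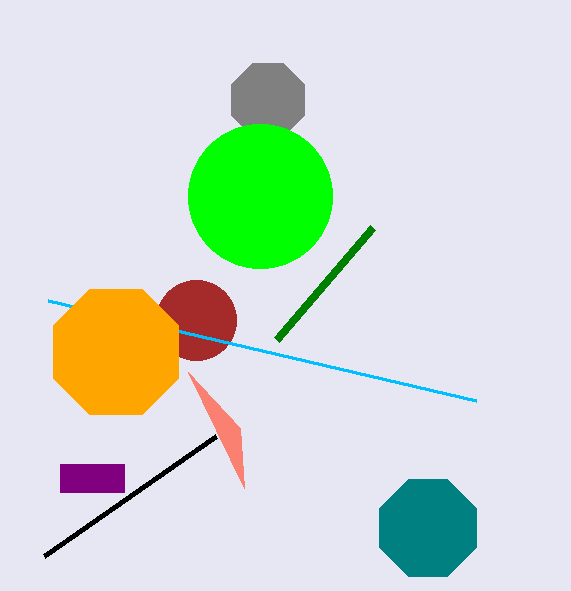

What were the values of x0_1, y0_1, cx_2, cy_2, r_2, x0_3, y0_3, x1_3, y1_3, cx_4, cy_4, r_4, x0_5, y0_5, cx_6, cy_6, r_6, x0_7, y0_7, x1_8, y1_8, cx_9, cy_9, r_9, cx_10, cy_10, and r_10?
x0_1 = 372, y0_1 = 228, cx_2 = 268, cy_2 = 100, r_2 = 40, x0_3 = 60, y0_3 = 464, x1_3 = 124, y1_3 = 492, cx_4 = 196, cy_4 = 320, r_4 = 40, x0_5 = 48, y0_5 = 300, cx_6 = 116, cy_6 = 352, r_6 = 68, x0_7 = 44, y0_7 = 556, x1_8 = 244, y1_8 = 488, cx_9 = 428, cy_9 = 528, r_9 = 52, cx_10 = 260, cy_10 = 196, r_10 = 72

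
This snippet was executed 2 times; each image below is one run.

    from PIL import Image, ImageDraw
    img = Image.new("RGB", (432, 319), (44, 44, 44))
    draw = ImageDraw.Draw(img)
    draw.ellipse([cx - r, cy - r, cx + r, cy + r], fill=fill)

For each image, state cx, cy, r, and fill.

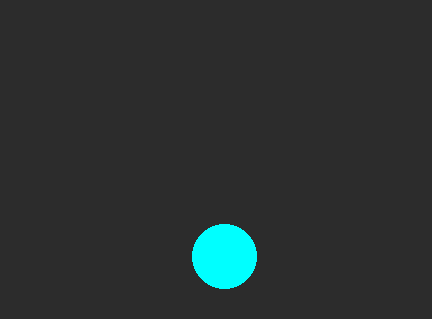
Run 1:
cx = 224
cy = 256
r = 32
fill = 'cyan'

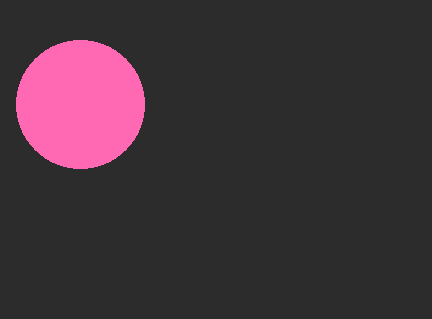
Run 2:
cx = 80, cy = 104, r = 64, fill = 'hotpink'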